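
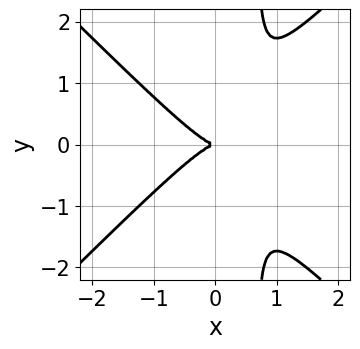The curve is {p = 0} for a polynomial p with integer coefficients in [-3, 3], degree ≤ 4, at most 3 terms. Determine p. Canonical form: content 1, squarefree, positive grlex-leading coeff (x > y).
First, deg p = 3. No degree-2 curve has this shape.
Next, symmetries: mirror symmetry y ↦ −y ⇒ only even powers of y.
Next, reading off the gridlines: it crosses the x-axis at the gridline x = 0; it meets the y-axis at y = 0 (among the integer gridlines).
Finally, solving for integer coefficients yields p as stated.

3*x^3 - 3*x*y^2 + 2*y^2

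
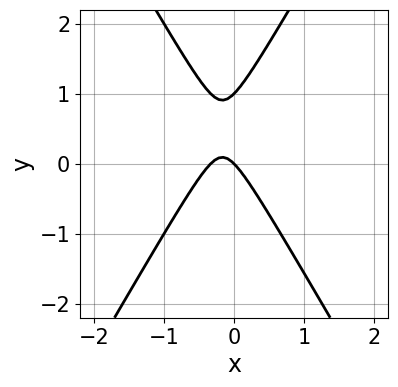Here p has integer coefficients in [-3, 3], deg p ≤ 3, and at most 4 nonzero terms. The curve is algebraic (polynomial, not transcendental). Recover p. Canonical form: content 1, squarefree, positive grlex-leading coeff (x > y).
deg p = 2. No degree-1 curve has this shape.
From the axis intercepts and sections: among the integer gridlines, it crosses the y-axis at y ∈ {0, 1}; one x-axis crossing is at x = 0.
Assembling these constraints gives the stated polynomial.

3*x^2 - y^2 + x + y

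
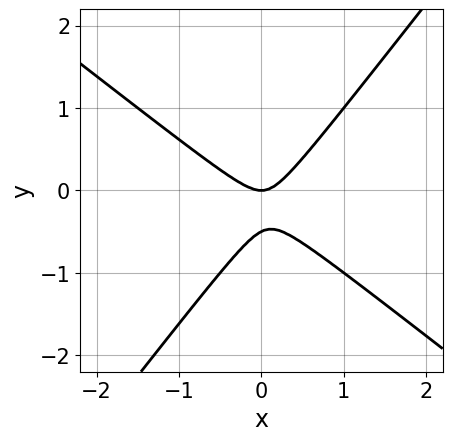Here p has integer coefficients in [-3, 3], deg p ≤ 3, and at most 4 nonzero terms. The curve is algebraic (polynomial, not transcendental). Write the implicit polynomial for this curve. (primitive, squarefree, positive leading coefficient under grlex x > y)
Degree: no degree-1 curve has this shape, so deg p = 2.
From the visible intercepts: one y-axis crossing is at y = 0; it crosses the x-axis at the gridline x = 0.
Fitting integer coefficients to these (and the overall shape) gives p.

2*x^2 + x*y - 2*y^2 - y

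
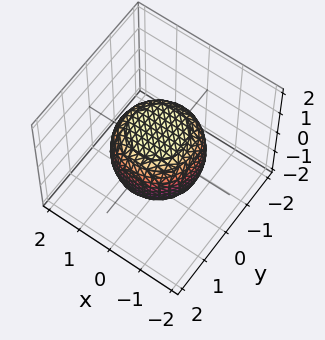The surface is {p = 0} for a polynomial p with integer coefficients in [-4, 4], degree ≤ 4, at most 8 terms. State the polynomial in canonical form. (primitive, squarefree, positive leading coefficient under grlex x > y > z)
2*x^4 + 4*x^2*y^2 + 2*y^4 - x^2 - y^2 + 3*z^2 - 3

1. deg p = 4. The shape is more complex than any degree-3 surface.
2. Symmetry: the z-axis is an axis of rotation, so x and y enter only as x² + y².
3. Observable constraints: the z-axis gridline crossings are at z ∈ {-1, 1}; a circular section at z = 1 has radius between 0 and 1.
4. Putting this together gives p.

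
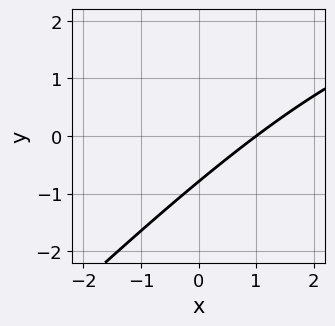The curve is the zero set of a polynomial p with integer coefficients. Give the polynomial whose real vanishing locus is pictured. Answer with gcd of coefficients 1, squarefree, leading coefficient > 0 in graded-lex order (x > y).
x*y - y^2 - 3*x + 3*y + 3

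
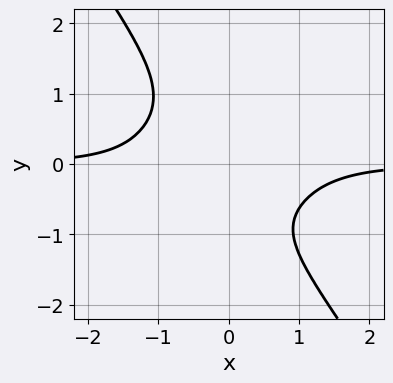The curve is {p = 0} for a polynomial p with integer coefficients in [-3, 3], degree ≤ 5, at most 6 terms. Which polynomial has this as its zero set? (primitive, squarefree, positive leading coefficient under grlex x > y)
3*x^3*y - 2*x^2*y^2 + 2*y^4 + y + 3

The degree is 4 — no degree-3 curve has this shape.
Observable constraints: no y-intercept at any integer in the box; no x-intercept at any integer in the box.
These observations pin down the coefficients.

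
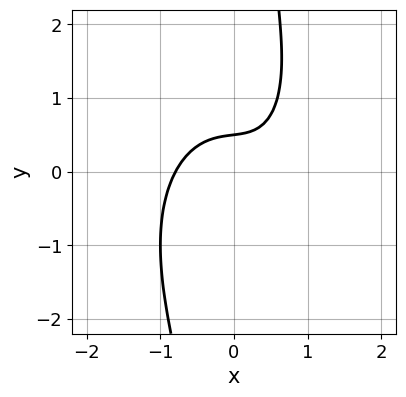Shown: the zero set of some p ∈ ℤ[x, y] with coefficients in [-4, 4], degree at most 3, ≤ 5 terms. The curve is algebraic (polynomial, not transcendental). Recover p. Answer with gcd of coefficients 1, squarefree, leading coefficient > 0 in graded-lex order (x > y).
2*x^3 + x*y^2 - 2*y + 1

1. Degree: no degree-2 curve has this shape, so deg p = 3.
2. The integer polynomial consistent with all of this is the stated p.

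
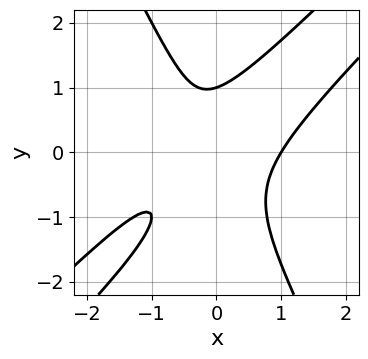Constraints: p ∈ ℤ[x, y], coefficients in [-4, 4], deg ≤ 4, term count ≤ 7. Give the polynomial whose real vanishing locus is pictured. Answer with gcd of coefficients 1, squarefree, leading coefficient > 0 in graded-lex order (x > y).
2*x^3 - 3*x^2*y + y^3 - x - 1

(a) deg p = 3.
(b) Reading off the gridlines: it crosses the x-axis at the gridline x = 1; one y-axis crossing is at y = 1.
(c) Together with the visible shape, these determine p as stated.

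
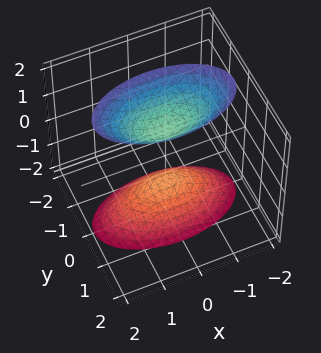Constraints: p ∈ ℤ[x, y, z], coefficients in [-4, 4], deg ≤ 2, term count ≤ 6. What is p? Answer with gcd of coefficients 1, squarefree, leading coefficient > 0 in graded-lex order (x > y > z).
(a) I count 2 distinct pieces. Treating them together as one polynomial.
(b) The degree is 2 — two sheets facing apart; a quadric.
(c) Symmetries: it's symmetric under y → −y, forcing even powers of y; it's symmetric under x → −x, forcing even powers of x; it's symmetric under z → −z, forcing even powers of z.
(d) From the axis intercepts and sections: the surface avoids every integer y-axis point in the box; the surface avoids every integer x-axis point in the box.
(e) Fitting integer coefficients to these (and the overall shape) gives p. Check: (0, 0, -1) on the z-axis lies on the surface, and p(0, 0, -1) = 0. ✓

x^2 + 3*y^2 - z^2 + 1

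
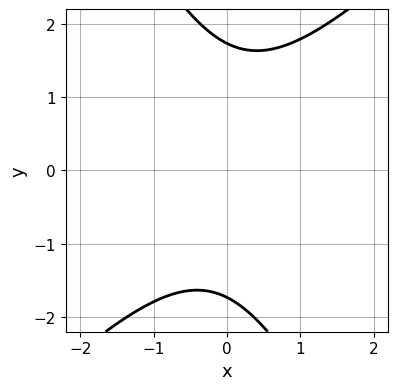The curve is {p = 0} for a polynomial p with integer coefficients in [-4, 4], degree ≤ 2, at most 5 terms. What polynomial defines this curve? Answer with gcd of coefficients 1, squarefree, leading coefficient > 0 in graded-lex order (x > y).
The degree is 2 — a generic line meets the curve in up to 2 points.
Checking where it meets the axes: it misses every integer gridline on the x-axis.
Putting this together gives p.

2*x^2 - x*y - y^2 + 3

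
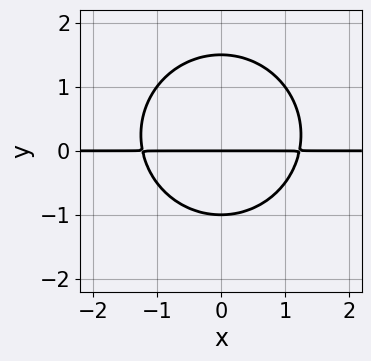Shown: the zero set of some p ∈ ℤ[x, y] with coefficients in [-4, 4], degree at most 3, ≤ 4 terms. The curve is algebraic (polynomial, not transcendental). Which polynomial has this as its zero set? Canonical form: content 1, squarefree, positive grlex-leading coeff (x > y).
2*x^2*y + 2*y^3 - y^2 - 3*y

deg p = 3. No degree-2 curve has this shape.
Symmetries: mirror symmetry x ↦ −x ⇒ only even powers of x.
From the visible intercepts: among the integer gridlines, it crosses the y-axis at y ∈ {-1, 0}; every point of the x-axis in the box is on the curve.
Together with the visible shape, these determine p as stated.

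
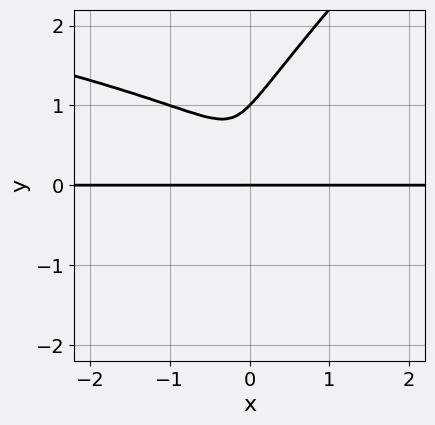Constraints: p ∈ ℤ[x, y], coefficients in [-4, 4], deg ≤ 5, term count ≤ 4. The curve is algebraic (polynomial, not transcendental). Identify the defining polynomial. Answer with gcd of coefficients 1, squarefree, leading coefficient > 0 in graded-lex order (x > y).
x*y^3 - y^4 + x^2*y + y^3

The degree is 4 — no degree-3 curve has this shape.
From the axis intercepts and sections: the y-axis gridline crossings are at y ∈ {0, 1}; every point of the x-axis in the box is on the curve.
Putting this together gives p.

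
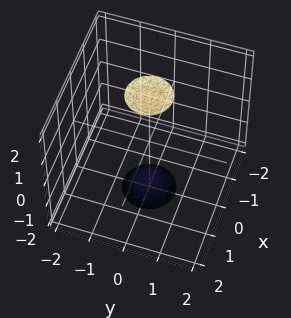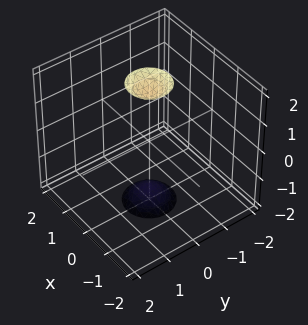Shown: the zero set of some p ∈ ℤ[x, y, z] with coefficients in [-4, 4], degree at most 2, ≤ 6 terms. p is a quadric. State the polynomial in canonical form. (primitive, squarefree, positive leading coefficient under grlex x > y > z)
3*x^2 + 3*y^2 - z^2 + 3

1. I count 2 distinct pieces. Treating them together as one polynomial.
2. The degree is 2 — two separate bowl-shaped sheets opening away from each other; a quadric.
3. Symmetry: every cross-section ⟂ z is a circle, so x, y appear only via x² + y²; the z ↦ −z reflection is a symmetry, so z appears only in even powers.
4. Checking where it meets the axes: no x-intercept at any integer in the box; a circular section at z = 2 has radius between 0 and 1; the surface avoids every integer y-axis point in the box.
5. These observations pin down the coefficients.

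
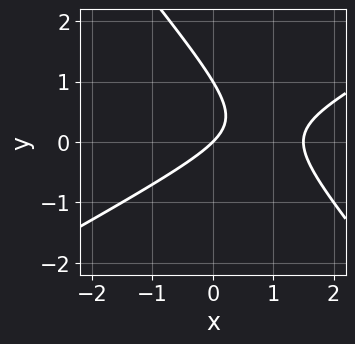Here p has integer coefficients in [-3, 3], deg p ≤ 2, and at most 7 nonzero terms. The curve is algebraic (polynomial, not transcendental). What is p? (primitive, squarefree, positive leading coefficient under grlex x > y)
2*x^2 - 2*x*y - 3*y^2 - 3*x + 3*y

deg p = 2. No degree-1 curve has this shape.
Against the integer gridlines: one x-axis crossing is at x = 0; among the integer gridlines, it crosses the y-axis at y ∈ {0, 1}.
Matching integer coefficients to the picture gives p.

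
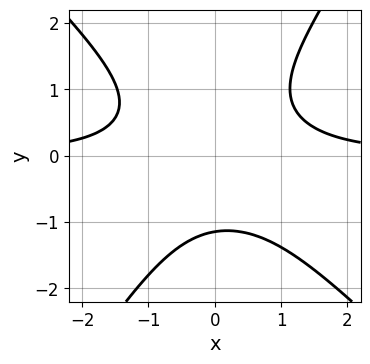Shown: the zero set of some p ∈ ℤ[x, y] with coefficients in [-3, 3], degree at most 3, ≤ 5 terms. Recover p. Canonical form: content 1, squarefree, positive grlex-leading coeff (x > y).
3*x^2*y + x*y^2 - 2*y^3 - 3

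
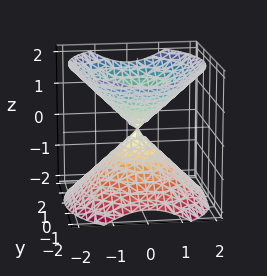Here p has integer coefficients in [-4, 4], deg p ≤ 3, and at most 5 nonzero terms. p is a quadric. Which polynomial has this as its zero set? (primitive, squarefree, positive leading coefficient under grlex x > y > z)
3*x^2 + 2*y^2 - 3*z^2

(a) There are 2 components.
(b) Degree: a double cone through the origin; a quadric, so deg p = 2.
(c) Symmetries: mirror symmetry y ↦ −y ⇒ only even powers of y; mirror symmetry x ↦ −x ⇒ only even powers of x; mirror symmetry z ↦ −z ⇒ only even powers of z.
(d) Against the integer gridlines: it meets the x-axis at x = 0 (among the integer gridlines); one z-axis crossing is at z = 0; one y-axis crossing is at y = 0.
(e) The integer polynomial consistent with all of this is the stated p.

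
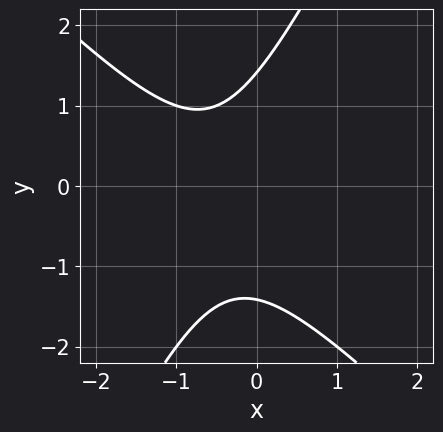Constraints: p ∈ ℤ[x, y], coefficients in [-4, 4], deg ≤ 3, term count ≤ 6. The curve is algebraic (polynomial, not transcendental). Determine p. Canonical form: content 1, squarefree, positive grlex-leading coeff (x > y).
2*x^2 + x*y - y^2 + 2*x + 2

1. The degree is 2 — a generic line meets the curve in up to 2 points.
2. Observable constraints: no x-intercept at any integer in the box.
3. The integer polynomial consistent with all of this is the stated p.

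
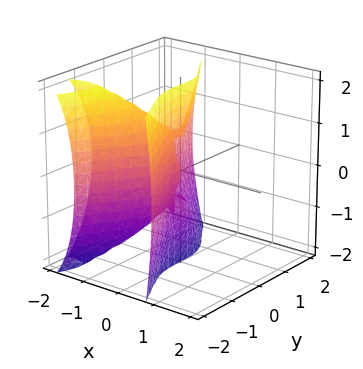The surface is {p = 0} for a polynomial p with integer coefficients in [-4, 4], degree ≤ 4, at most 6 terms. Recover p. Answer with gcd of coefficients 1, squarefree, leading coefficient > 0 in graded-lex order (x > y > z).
2*x^3 - 3*x^2*y + x*z^2 + y^3 + 3*x^2

First, deg p = 3. The shape is more complex than any degree-2 surface.
Next, from the axis intercepts and sections: the visible z-axis segment lies entirely on the surface; it meets the y-axis at y = 0 (among the integer gridlines); one x-axis crossing is at x = 0.
Finally, assembling these constraints gives the stated polynomial.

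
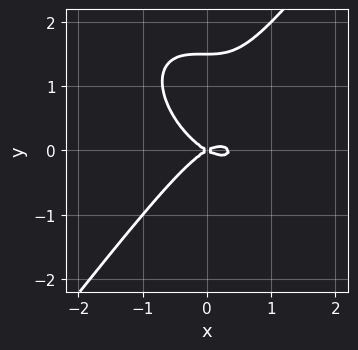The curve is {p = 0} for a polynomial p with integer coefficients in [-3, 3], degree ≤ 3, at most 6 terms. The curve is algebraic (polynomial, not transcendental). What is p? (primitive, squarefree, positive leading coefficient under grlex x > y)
3*x^3 + x^2*y - 2*y^3 - x^2 + 3*y^2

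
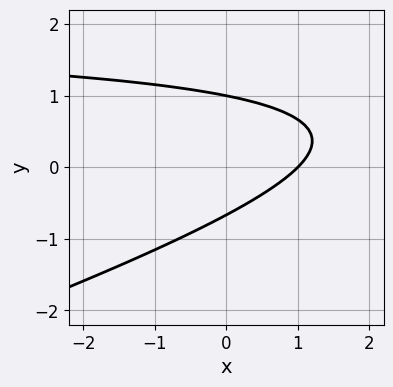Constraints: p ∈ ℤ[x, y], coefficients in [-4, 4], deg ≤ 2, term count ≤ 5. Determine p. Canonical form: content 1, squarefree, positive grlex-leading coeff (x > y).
x*y - 3*y^2 - 2*x + y + 2

(a) deg p = 2.
(b) From the visible intercepts: one x-axis crossing is at x = 1; it meets the y-axis at y = 1 (among the integer gridlines).
(c) Fitting integer coefficients to these (and the overall shape) gives p.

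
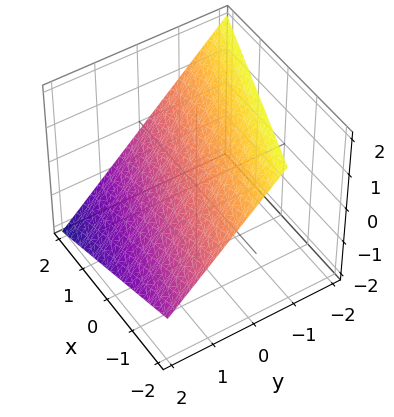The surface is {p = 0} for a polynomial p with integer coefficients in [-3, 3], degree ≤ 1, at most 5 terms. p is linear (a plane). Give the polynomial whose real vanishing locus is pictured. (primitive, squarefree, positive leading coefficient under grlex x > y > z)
deg p = 1. The surface is flat (a plane).
From the visible intercepts: it meets the x-axis at x = 2 (among the integer gridlines).
Together with the visible shape, these determine p as stated.

x + 3*y + 3*z - 2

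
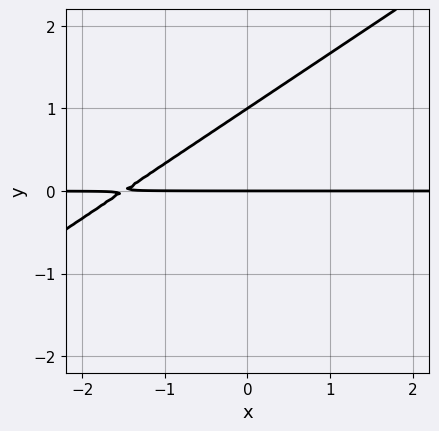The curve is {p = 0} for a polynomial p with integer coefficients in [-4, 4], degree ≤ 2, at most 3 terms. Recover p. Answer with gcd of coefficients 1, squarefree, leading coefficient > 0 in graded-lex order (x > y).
First, the degree is 2 — a generic line meets the curve in up to 2 points.
Then, checking where it meets the axes: among the integer gridlines, it crosses the y-axis at y ∈ {0, 1}; every point of the x-axis in the box is on the curve.
Finally, the integer polynomial consistent with all of this is the stated p.

2*x*y - 3*y^2 + 3*y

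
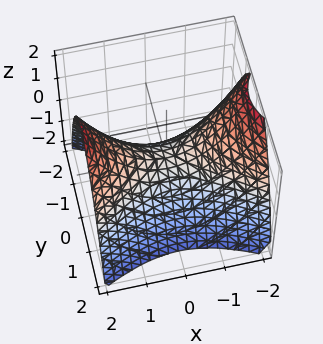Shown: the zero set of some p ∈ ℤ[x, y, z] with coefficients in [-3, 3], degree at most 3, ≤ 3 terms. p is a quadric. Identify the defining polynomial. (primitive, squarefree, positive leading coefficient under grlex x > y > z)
First, deg p = 2. A hyperbolic paraboloid; a quadric.
Next, symmetries: mirror symmetry y ↦ −y ⇒ only even powers of y; mirror symmetry x ↦ −x ⇒ only even powers of x.
Next, from the axis intercepts and sections: it crosses the x-axis at the gridline x = 0; it meets the z-axis at z = 0 (among the integer gridlines); it crosses the y-axis at the gridline y = 0.
Finally, the integer polynomial consistent with all of this is the stated p.

x^2 - 2*y^2 - 2*z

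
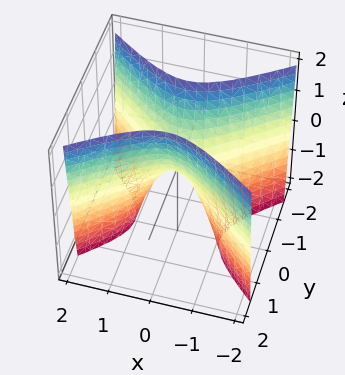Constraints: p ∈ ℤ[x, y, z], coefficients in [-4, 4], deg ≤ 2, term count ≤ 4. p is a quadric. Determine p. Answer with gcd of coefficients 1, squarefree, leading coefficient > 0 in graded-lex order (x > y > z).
2*x^2 - 3*y^2 + z

(a) Degree: a hyperbolic paraboloid; a quadric, so deg p = 2.
(b) Symmetries: mirror symmetry x ↦ −x ⇒ only even powers of x; mirror symmetry y ↦ −y ⇒ only even powers of y.
(c) From the visible intercepts: it crosses the z-axis at the gridline z = 0; it crosses the y-axis at the gridline y = 0; it meets the x-axis at x = 0 (among the integer gridlines).
(d) Assembling these constraints gives the stated polynomial.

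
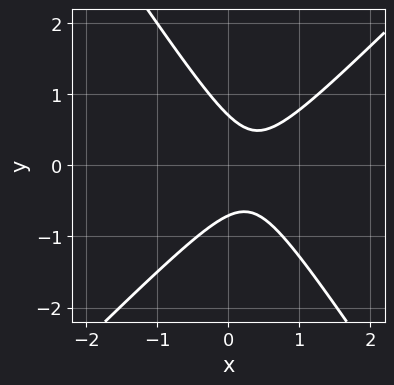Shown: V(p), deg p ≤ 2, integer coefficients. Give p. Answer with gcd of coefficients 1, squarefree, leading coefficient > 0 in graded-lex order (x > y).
(a) Degree: no degree-1 curve has this shape, so deg p = 2.
(b) Reading off the gridlines: no x-intercept at any integer in the box.
(c) Matching integer coefficients to the picture gives p.

3*x^2 - x*y - 2*y^2 - 2*x + 1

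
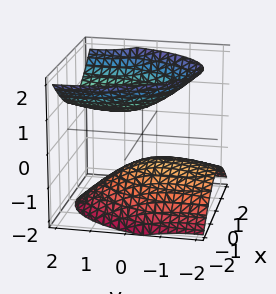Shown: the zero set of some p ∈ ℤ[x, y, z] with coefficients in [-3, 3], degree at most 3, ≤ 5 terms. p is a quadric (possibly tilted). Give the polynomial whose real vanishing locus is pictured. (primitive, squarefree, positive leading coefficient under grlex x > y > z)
There are 2 components. They look like related sheets of one shape, so recover p as a whole.
Degree: a generic line meets the surface in up to 2 points, so deg p = 2.
Observable constraints: the surface avoids every integer x-axis point in the box; the surface avoids every integer y-axis point in the box.
Putting this together gives p.

3*x^2 + y^2 - 2*y*z - 3*z^2 + 2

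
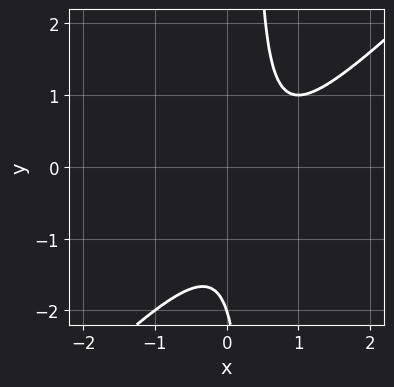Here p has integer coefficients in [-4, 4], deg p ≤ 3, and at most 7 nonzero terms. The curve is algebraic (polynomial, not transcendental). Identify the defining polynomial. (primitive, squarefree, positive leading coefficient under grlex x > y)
1. Degree: a generic line meets the curve in up to 2 points, so deg p = 2.
2. From the visible intercepts: no x-intercept at any integer in the box; one y-axis crossing is at y = -2.
3. The integer polynomial consistent with all of this is the stated p.

3*x^2 - 3*x*y - 3*x + y + 2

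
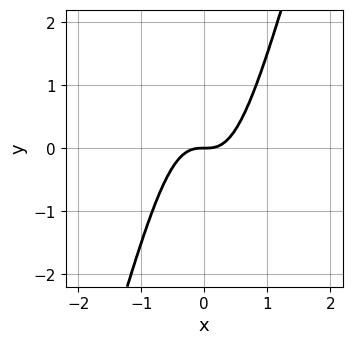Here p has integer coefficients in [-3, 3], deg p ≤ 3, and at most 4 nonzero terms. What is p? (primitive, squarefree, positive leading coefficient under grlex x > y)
3*x^3 - x^2*y - y

Degree: no degree-2 curve has this shape, so deg p = 3.
Reading off the gridlines: it crosses the y-axis at the gridline y = 0; one x-axis crossing is at x = 0.
Solving for integer coefficients yields p as stated.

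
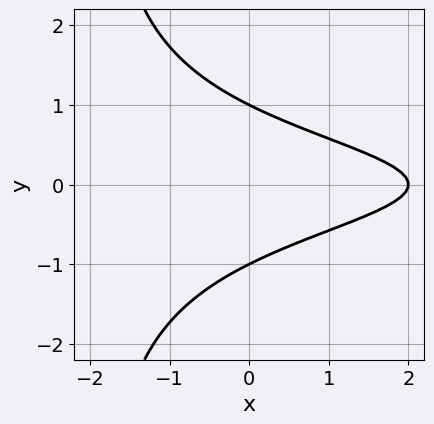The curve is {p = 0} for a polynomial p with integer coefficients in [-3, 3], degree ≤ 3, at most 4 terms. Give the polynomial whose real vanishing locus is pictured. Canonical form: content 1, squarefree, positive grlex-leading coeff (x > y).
First, the degree is 3 — the shape is more complex than any degree-2 curve.
Next, symmetries: the y ↦ −y reflection is a symmetry, so y appears only in even powers.
Next, observable constraints: it crosses the x-axis at the gridline x = 2; the y-axis gridline crossings are at y ∈ {-1, 1}.
Finally, assembling these constraints gives the stated polynomial.

x*y^2 + 2*y^2 + x - 2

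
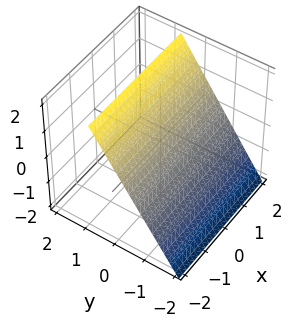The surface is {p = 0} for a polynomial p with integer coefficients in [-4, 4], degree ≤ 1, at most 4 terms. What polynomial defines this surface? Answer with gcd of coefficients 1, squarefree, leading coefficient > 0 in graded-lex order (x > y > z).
First, deg p = 1. The surface is flat (a plane).
Next, reading off the gridlines: the surface avoids every integer x-axis point in the box; it crosses the z-axis at the gridline z = 1.
Finally, these observations pin down the coefficients.

3*y - 2*z + 2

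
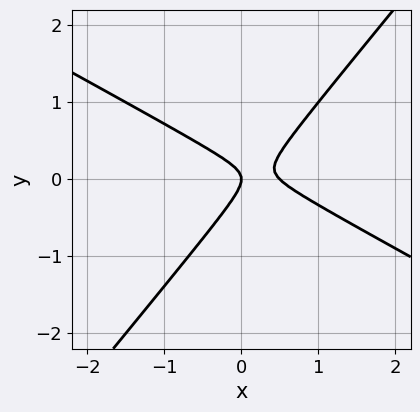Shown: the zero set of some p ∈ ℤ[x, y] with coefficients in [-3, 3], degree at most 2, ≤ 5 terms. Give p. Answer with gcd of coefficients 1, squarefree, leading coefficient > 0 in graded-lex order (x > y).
2*x^2 + 2*x*y - 3*y^2 - x

deg p = 2.
From the axis intercepts and sections: it crosses the x-axis at the gridline x = 0; one y-axis crossing is at y = 0.
Matching integer coefficients to the picture gives p.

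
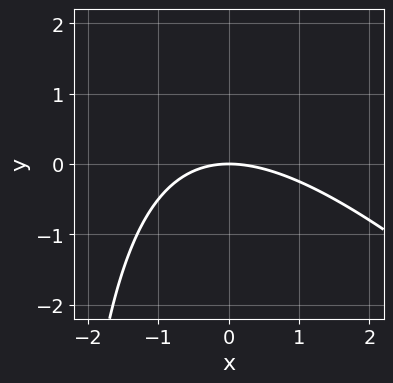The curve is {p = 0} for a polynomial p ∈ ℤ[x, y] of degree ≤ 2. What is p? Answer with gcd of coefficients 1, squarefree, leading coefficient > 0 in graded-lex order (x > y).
x^2 + x*y + 3*y

Degree: no degree-1 curve has this shape, so deg p = 2.
Against the integer gridlines: it meets the y-axis at y = 0 (among the integer gridlines); one x-axis crossing is at x = 0.
The integer polynomial consistent with all of this is the stated p.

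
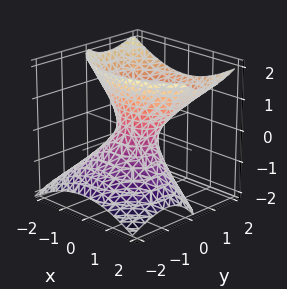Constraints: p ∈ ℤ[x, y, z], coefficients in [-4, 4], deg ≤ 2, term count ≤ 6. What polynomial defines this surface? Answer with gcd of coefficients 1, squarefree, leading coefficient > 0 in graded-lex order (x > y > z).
2*x^2 + 3*y^2 - 3*y*z - 2*z^2 - 1

1. The degree is 2 — a generic line meets the surface in up to 2 points.
2. Reading off the gridlines: no z-intercept at any integer in the box.
3. Fitting integer coefficients to these (and the overall shape) gives p.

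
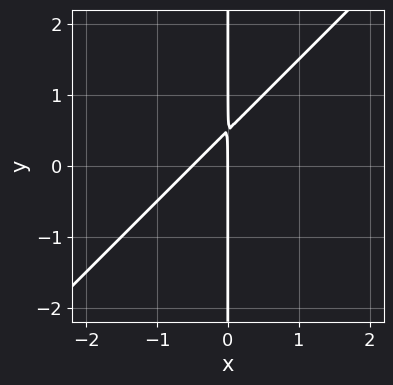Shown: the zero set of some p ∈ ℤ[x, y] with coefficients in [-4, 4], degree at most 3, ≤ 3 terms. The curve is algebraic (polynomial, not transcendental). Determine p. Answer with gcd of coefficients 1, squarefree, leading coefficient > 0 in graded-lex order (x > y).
2*x^2 - 2*x*y + x

1. The degree is 2 — no degree-1 curve has this shape.
2. Checking where it meets the axes: the visible y-axis segment lies entirely on the curve; it meets the x-axis at x = 0 (among the integer gridlines).
3. Solving for integer coefficients yields p as stated.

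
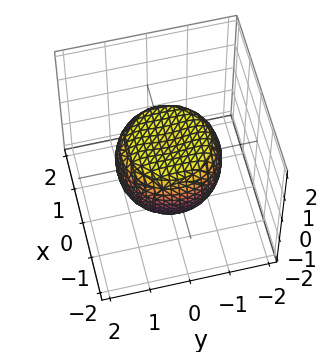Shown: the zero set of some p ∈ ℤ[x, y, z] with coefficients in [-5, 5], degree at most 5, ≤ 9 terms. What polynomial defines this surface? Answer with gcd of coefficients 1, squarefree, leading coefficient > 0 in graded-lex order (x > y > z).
2*x^4 + 4*x^2*y^2 + 2*y^4 - 2*x^2 - 2*y^2 + 3*z^2 - 2

1. The degree is 4 — no degree-3 surface has this shape.
2. By symmetry, every cross-section ⟂ z is a circle, so x, y appear only via x² + y².
3. Observable constraints: a circular section at z = 0 has radius between 1 and 2.
4. Together with the visible shape, these determine p as stated.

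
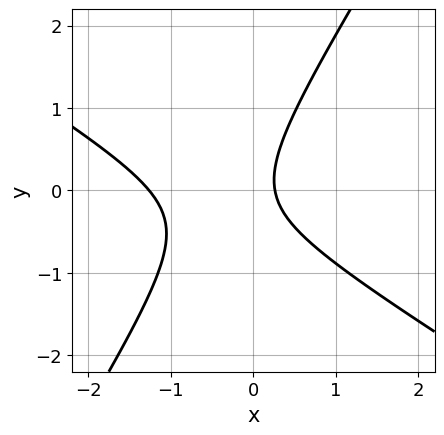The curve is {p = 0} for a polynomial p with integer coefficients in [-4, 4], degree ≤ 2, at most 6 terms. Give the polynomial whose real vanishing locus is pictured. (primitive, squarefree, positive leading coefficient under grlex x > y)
3*x^2 + 3*x*y - 3*y^2 + 3*x - 1

First, the degree is 2 — a generic line meets the curve in up to 2 points.
Then, from the axis intercepts and sections: the curve avoids every integer y-axis point in the box.
Finally, fitting integer coefficients to these (and the overall shape) gives p.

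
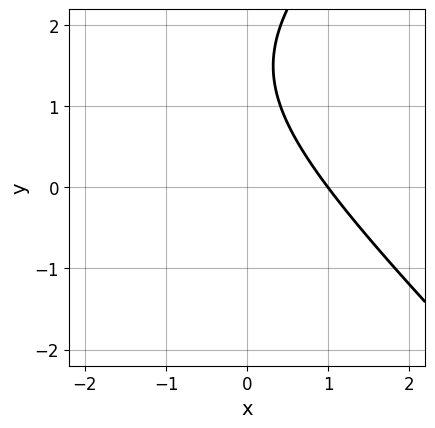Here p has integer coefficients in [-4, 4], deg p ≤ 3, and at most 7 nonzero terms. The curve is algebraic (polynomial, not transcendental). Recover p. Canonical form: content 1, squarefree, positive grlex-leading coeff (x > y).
x^2 - y^2 + 2*x + 3*y - 3

(a) deg p = 2.
(b) From the visible intercepts: it meets the x-axis at x = 1 (among the integer gridlines); it misses every integer gridline on the y-axis.
(c) The integer polynomial consistent with all of this is the stated p.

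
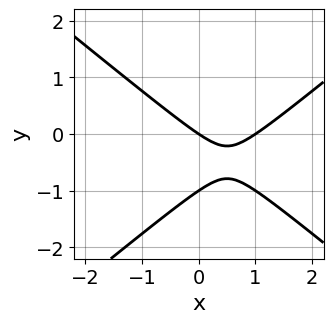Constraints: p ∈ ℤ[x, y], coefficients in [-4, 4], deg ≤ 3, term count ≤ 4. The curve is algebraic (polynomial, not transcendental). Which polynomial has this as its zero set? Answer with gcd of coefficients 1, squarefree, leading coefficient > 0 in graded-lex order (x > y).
1. The degree is 2 — a generic line meets the curve in up to 2 points.
2. Observable constraints: among the integer gridlines, it crosses the y-axis at y ∈ {-1, 0}; among the integer gridlines, it crosses the x-axis at x ∈ {0, 1}.
3. Matching integer coefficients to the picture gives p.

2*x^2 - 3*y^2 - 2*x - 3*y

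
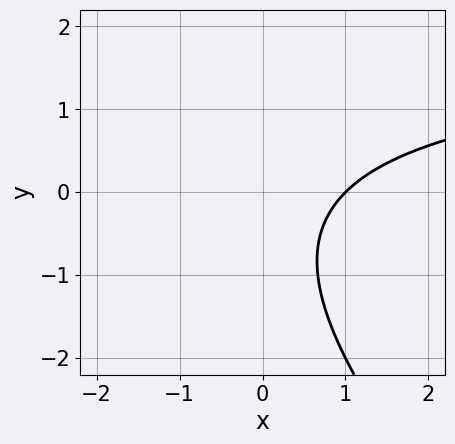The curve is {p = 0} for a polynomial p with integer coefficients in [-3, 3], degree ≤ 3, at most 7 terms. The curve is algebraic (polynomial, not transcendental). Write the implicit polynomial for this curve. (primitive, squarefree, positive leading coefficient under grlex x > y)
x*y + y^2 - 2*x + y + 2

deg p = 2. A generic line meets the curve in up to 2 points.
From the axis intercepts and sections: it misses every integer gridline on the y-axis; it crosses the x-axis at the gridline x = 1.
Putting this together gives p.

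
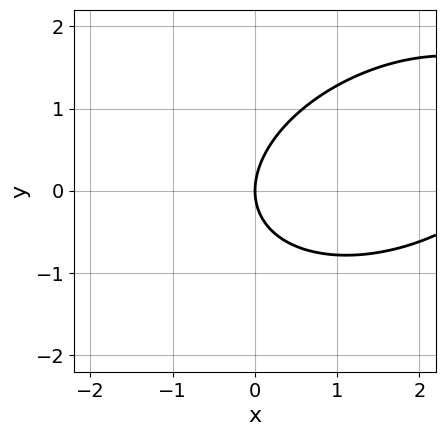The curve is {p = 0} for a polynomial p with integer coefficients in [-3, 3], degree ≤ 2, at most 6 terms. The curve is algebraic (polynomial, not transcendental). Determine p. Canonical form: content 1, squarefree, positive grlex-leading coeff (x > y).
x^2 - x*y + 2*y^2 - 3*x

First, degree: the shape is more complex than any degree-1 curve, so deg p = 2.
Next, reading off the gridlines: it crosses the y-axis at the gridline y = 0; it meets the x-axis at x = 0 (among the integer gridlines).
Finally, matching integer coefficients to the picture gives p.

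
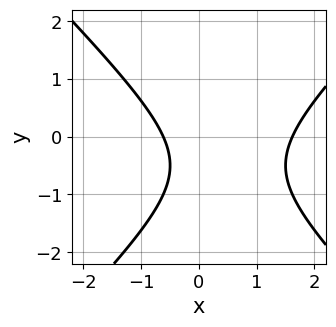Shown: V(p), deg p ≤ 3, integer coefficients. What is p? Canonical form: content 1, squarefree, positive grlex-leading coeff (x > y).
(a) The degree is 2 — the shape is more complex than any degree-1 curve.
(b) From the axis intercepts and sections: no y-intercept at any integer in the box.
(c) Solving for integer coefficients yields p as stated.

x^2 - y^2 - x - y - 1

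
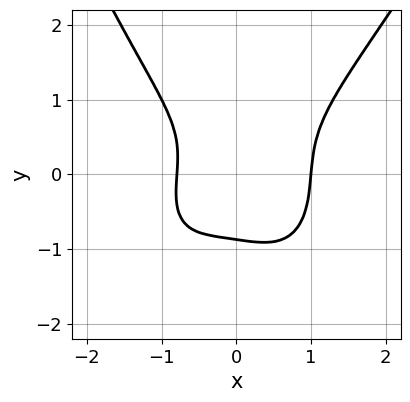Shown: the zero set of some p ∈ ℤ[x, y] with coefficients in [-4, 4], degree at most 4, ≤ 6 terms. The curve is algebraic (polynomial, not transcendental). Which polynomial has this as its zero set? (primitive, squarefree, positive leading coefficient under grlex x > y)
deg p = 4.
From the axis intercepts and sections: it crosses the x-axis at the gridline x = 1.
Putting this together gives p.

3*x^4 - x^3*y - 3*y^3 - x - 2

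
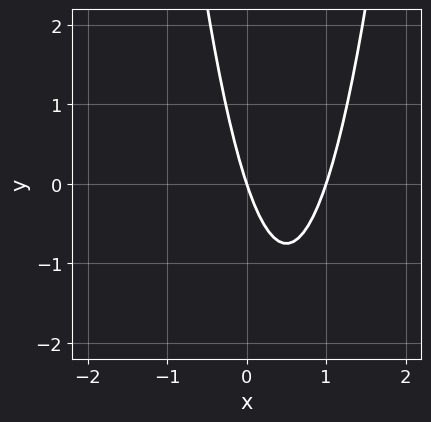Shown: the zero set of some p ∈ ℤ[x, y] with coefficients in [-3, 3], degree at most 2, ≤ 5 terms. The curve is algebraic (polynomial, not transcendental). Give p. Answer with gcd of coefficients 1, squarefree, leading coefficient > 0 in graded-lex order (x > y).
3*x^2 - 3*x - y

(a) deg p = 2. A generic line meets the curve in up to 2 points.
(b) From the axis intercepts and sections: among the integer gridlines, it crosses the x-axis at x ∈ {0, 1}; it crosses the y-axis at the gridline y = 0.
(c) Solving for integer coefficients yields p as stated.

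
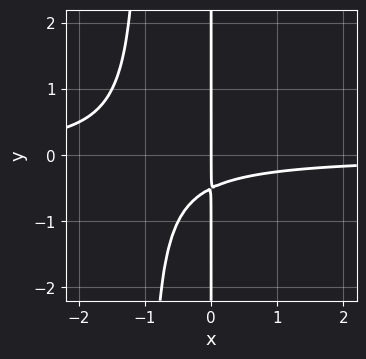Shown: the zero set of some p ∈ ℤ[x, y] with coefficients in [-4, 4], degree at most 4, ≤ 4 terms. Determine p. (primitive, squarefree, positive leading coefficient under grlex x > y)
1. The degree is 3 — a generic line meets the curve in up to 3 points.
2. Reading off the gridlines: the visible y-axis segment lies entirely on the curve; one x-axis crossing is at x = 0.
3. Fitting integer coefficients to these (and the overall shape) gives p.

2*x^2*y + 2*x*y + x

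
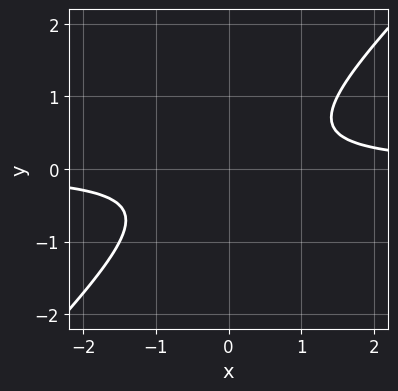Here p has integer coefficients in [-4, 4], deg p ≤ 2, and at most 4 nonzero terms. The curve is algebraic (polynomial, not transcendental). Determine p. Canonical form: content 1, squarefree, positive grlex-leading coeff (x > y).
2*x*y - 2*y^2 - 1

First, deg p = 2. The shape is more complex than any degree-1 curve.
Next, observable constraints: it misses every integer gridline on the y-axis; the curve avoids every integer x-axis point in the box.
Finally, together with the visible shape, these determine p as stated.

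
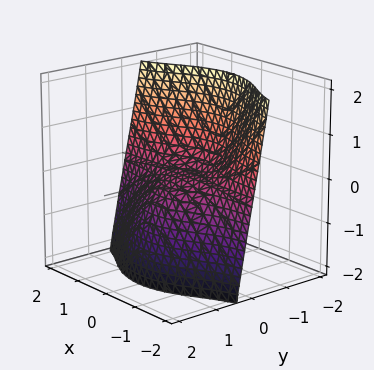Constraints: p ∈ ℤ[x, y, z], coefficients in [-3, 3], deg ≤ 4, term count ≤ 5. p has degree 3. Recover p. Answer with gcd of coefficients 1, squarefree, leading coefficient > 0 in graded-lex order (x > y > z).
x^2*y + y^3 + z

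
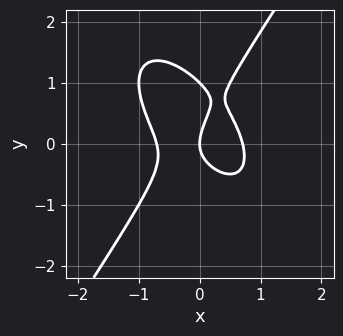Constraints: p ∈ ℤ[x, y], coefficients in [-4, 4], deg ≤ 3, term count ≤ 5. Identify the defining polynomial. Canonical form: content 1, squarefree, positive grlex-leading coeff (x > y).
(a) Degree: no degree-2 curve has this shape, so deg p = 3.
(b) Against the integer gridlines: one x-axis crossing is at x = 0; the y-axis gridline crossings are at y ∈ {0, 1}.
(c) Together with the visible shape, these determine p as stated.

2*x^3 + x^2*y - y^3 + y^2 - x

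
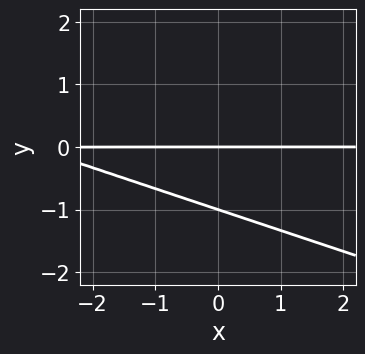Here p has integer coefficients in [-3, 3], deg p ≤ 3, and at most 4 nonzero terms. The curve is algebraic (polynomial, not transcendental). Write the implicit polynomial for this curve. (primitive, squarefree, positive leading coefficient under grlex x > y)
x*y + 3*y^2 + 3*y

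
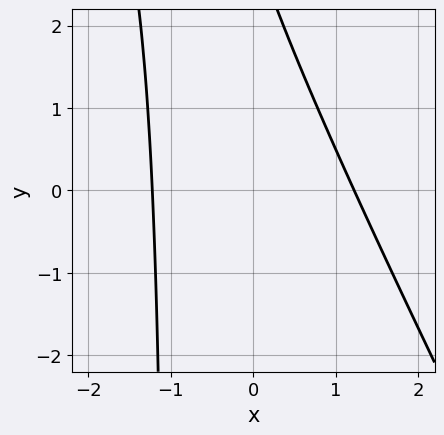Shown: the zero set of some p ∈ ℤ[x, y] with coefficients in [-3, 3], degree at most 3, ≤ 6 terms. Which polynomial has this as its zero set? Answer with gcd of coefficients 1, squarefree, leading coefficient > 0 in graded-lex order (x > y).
First, deg p = 2. A generic line meets the curve in up to 2 points.
Then, checking where it meets the axes: no y-intercept at any integer in the box.
Finally, these observations pin down the coefficients.

2*x^2 + x*y + y - 3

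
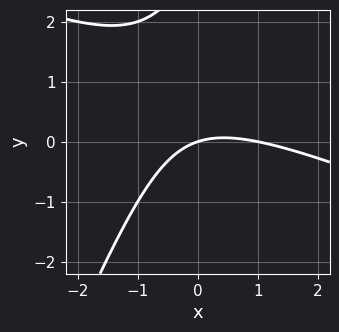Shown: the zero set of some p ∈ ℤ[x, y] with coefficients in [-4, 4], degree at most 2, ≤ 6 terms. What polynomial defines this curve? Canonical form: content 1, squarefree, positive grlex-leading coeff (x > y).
x^2 + 2*x*y - y^2 - x + 3*y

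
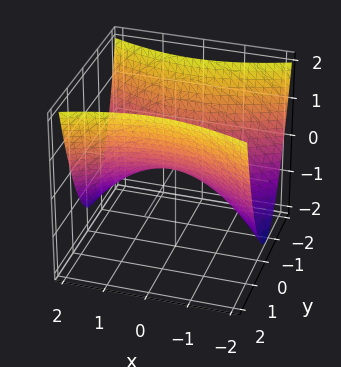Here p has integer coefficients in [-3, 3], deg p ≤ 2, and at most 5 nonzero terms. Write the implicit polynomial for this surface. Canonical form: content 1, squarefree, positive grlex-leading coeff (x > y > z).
(a) Degree: a hyperbolic paraboloid; a quadric, so deg p = 2.
(b) Symmetries: it's symmetric under y → −y, forcing even powers of y; it's symmetric under x → −x, forcing even powers of x.
(c) Observable constraints: one z-axis crossing is at z = 0; one x-axis crossing is at x = 0.
(d) These observations pin down the coefficients.

x^2 - 3*y^2 + 3*z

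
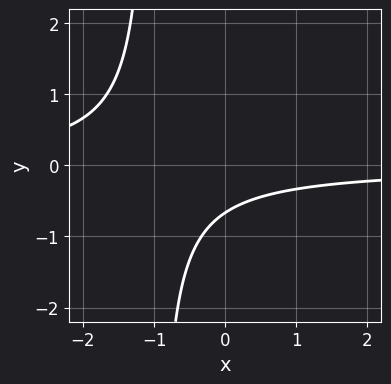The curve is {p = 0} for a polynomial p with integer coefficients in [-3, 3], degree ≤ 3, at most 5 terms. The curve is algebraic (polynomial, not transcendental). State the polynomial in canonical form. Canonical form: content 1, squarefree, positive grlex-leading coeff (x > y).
3*x*y + 3*y + 2

First, the degree is 2 — the shape is more complex than any degree-1 curve.
Next, from the visible intercepts: no x-intercept at any integer in the box.
Finally, these observations pin down the coefficients.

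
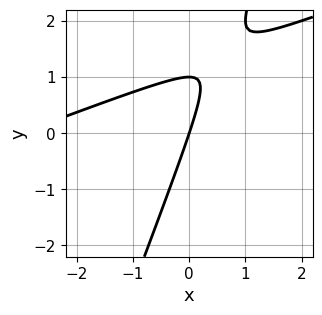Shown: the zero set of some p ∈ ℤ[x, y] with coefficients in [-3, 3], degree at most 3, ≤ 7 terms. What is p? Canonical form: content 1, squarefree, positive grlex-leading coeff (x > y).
x^2 - 3*x*y + y^2 + 3*x - y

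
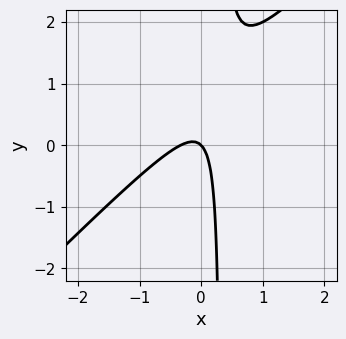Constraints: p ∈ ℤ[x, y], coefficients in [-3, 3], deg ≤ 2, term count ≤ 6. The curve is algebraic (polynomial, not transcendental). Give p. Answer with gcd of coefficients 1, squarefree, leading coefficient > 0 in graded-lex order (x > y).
3*x^2 - 3*x*y + x + y

Degree: a generic line meets the curve in up to 2 points, so deg p = 2.
Against the integer gridlines: it meets the x-axis at x = 0 (among the integer gridlines); one y-axis crossing is at y = 0.
Together with the visible shape, these determine p as stated.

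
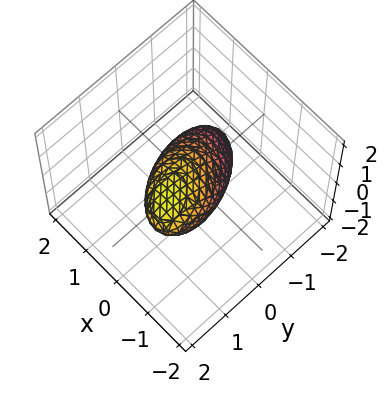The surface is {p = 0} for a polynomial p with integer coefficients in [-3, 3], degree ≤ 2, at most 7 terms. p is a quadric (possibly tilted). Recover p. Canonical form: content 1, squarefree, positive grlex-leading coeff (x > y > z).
3*x^2 + 2*x*y + 2*y^2 - 3*y*z + 3*z^2 - 2

deg p = 2.
Against the integer gridlines: the y-axis gridline crossings are at y ∈ {-1, 1}.
Assembling these constraints gives the stated polynomial.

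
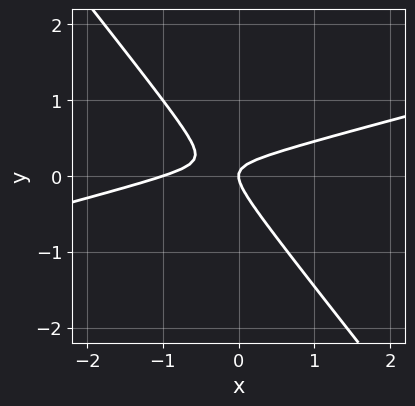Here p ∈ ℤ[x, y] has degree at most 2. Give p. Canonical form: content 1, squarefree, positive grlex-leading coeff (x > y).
x^2 - 3*x*y - 3*y^2 + x

First, degree: no degree-1 curve has this shape, so deg p = 2.
Next, reading off the gridlines: among the integer gridlines, it crosses the x-axis at x ∈ {-1, 0}; it meets the y-axis at y = 0 (among the integer gridlines).
Finally, matching integer coefficients to the picture gives p.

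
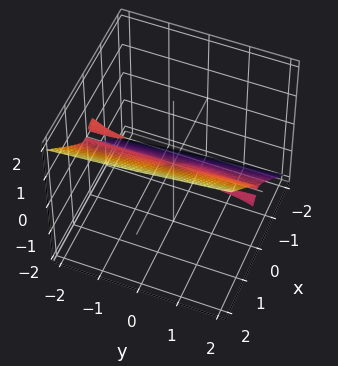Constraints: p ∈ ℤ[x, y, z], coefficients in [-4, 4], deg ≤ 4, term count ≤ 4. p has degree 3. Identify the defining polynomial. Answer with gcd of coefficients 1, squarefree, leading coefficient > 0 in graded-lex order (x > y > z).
(a) I count 3 distinct pieces.
(b) The degree is 3 — a generic line meets the surface in up to 3 points.
(c) Against the integer gridlines: one x-axis crossing is at x = 0; every point of the y-axis in the box is on the surface; it crosses the z-axis at the gridline z = 0.
(d) The integer polynomial consistent with all of this is the stated p.

3*x^3 + x*y*z - 3*z^3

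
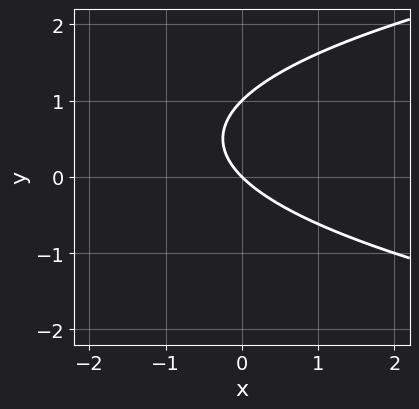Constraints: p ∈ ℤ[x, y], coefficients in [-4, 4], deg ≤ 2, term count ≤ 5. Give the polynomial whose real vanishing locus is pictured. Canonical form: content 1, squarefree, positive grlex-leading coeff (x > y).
y^2 - x - y

1. The degree is 2 — no degree-1 curve has this shape.
2. Reading off the gridlines: it meets the x-axis at x = 0 (among the integer gridlines); the y-axis gridline crossings are at y ∈ {0, 1}.
3. Fitting integer coefficients to these (and the overall shape) gives p.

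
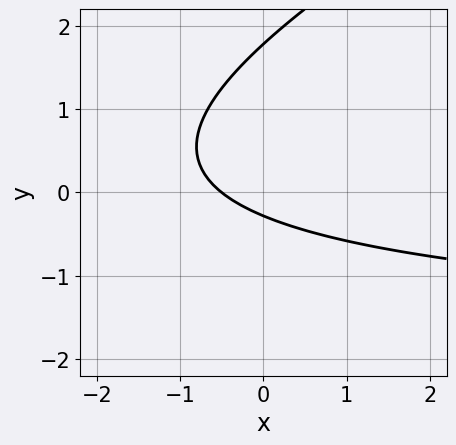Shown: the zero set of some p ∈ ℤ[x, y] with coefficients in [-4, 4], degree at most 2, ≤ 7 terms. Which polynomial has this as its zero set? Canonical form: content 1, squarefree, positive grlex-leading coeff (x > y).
(a) Degree: no degree-1 curve has this shape, so deg p = 2.
(b) Matching integer coefficients to the picture gives p.

x*y - 2*y^2 + 2*x + 3*y + 1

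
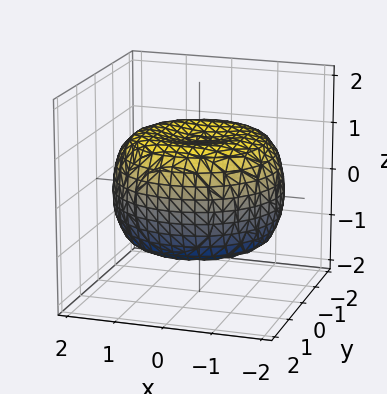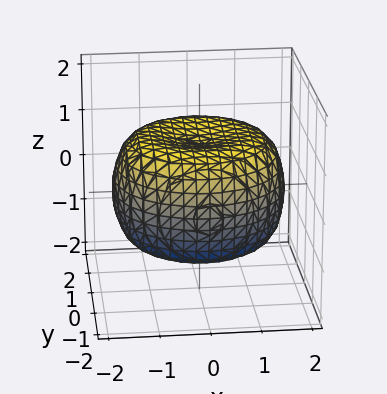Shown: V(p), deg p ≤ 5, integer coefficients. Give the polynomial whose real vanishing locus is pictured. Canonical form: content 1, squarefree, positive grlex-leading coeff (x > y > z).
x^4 + 2*x^2*y^2 + y^4 - 2*x^2 - 2*y^2 + 3*z^2 - 3

First, degree: a generic line meets the surface in up to 4 points, so deg p = 4.
Next, symmetries: rotational symmetry about the z-axis ⇒ p depends on x, y only through x² + y².
Then, from the axis intercepts and sections: among the integer gridlines, it crosses the z-axis at z ∈ {-1, 1}; a circular section at z = 1 has radius between 1 and 2.
Finally, these observations pin down the coefficients.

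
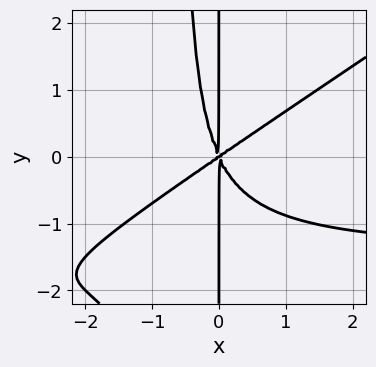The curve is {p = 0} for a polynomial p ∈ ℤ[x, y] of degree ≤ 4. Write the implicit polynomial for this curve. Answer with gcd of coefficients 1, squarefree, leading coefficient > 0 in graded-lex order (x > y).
The degree is 4 — no degree-3 curve has this shape.
From the visible intercepts: every point of the y-axis in the box is on the curve; it crosses the x-axis at the gridline x = 0.
Assembling these constraints gives the stated polynomial.

2*x^3*y - 3*x^2*y^2 + 3*x^3 - 3*x^2*y - 2*x*y^2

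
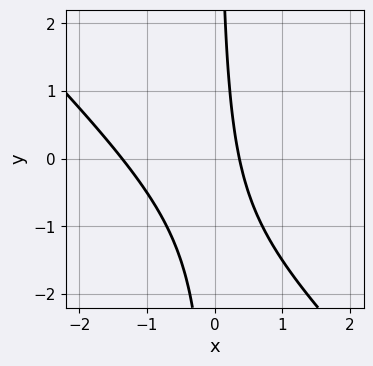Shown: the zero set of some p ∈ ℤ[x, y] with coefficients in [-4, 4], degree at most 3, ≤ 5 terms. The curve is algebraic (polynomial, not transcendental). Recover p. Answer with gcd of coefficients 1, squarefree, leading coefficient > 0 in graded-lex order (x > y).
Degree: the shape is more complex than any degree-1 curve, so deg p = 2.
Checking where it meets the axes: no y-intercept at any integer in the box.
Matching integer coefficients to the picture gives p.

2*x^2 + 2*x*y + 2*x - 1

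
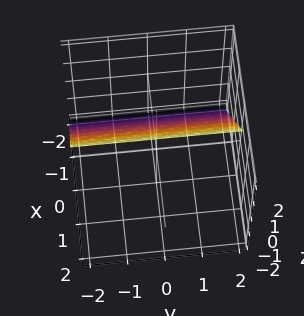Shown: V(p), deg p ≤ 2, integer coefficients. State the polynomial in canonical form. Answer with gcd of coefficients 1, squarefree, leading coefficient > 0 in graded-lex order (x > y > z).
First, deg p = 1. The surface is flat (a plane).
Then, observable constraints: it misses every integer gridline on the y-axis; it crosses the z-axis at the gridline z = 1.
Finally, putting this together gives p.

3*x - 2*z + 2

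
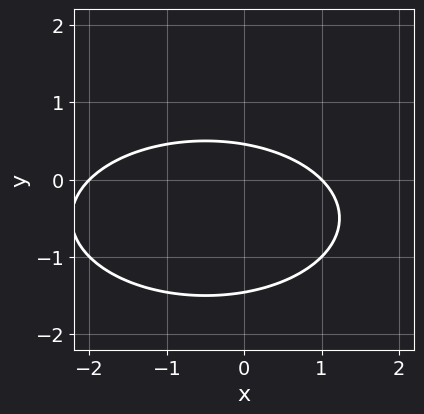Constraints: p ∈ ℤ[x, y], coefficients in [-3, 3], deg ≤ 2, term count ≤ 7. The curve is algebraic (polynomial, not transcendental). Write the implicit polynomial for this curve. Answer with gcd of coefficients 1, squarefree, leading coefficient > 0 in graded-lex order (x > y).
The degree is 2 — a generic line meets the curve in up to 2 points.
Observable constraints: among the integer gridlines, it crosses the x-axis at x ∈ {-2, 1}.
The integer polynomial consistent with all of this is the stated p.

x^2 + 3*y^2 + x + 3*y - 2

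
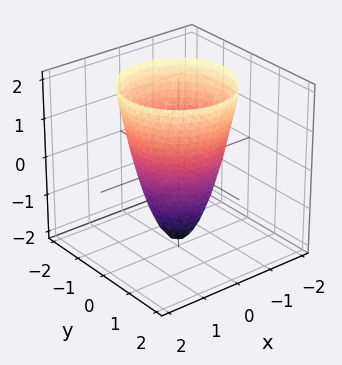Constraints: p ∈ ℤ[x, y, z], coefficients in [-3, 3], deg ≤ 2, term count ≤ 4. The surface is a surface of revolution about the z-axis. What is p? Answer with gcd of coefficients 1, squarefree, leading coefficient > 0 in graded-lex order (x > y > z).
2*x^2 + 2*y^2 - z - 2

The degree is 2 — no degree-1 surface has this shape.
Symmetries: rotational symmetry about the z-axis ⇒ p depends on x, y only through x² + y².
From the axis intercepts and sections: the x-axis gridline crossings are at x ∈ {-1, 1}; among the integer gridlines, it crosses the y-axis at y ∈ {-1, 1}.
The integer polynomial consistent with all of this is the stated p.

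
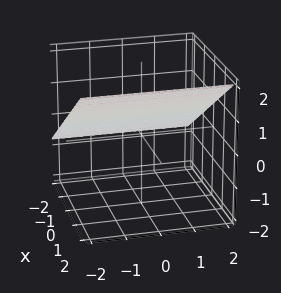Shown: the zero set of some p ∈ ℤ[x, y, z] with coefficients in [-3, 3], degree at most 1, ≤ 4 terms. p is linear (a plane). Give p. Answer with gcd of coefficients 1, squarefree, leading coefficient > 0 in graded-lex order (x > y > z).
2*x - 3*z + 2

deg p = 1.
Checking where it meets the axes: one x-axis crossing is at x = -1; the surface avoids every integer y-axis point in the box.
Together with the visible shape, these determine p as stated.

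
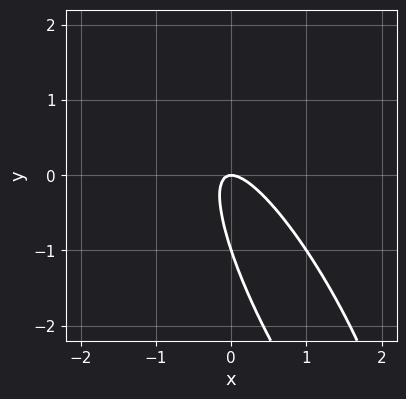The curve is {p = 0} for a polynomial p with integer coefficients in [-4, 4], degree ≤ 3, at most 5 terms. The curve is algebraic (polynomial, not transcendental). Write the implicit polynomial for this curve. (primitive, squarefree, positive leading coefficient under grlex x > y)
3*x^2 + 3*x*y + y^2 + y

First, deg p = 2.
Next, observable constraints: among the integer gridlines, it crosses the y-axis at y ∈ {-1, 0}; it crosses the x-axis at the gridline x = 0.
Finally, together with the visible shape, these determine p as stated.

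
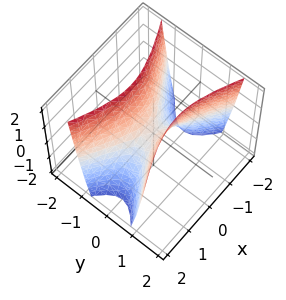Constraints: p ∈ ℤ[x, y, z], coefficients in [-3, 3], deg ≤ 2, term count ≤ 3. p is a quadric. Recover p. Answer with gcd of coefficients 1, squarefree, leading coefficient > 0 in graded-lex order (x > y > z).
x^2 - 3*y^2 + z

Degree: a hyperbolic paraboloid; a quadric, so deg p = 2.
Symmetries: the y ↦ −y reflection is a symmetry, so y appears only in even powers; mirror symmetry x ↦ −x ⇒ only even powers of x.
Against the integer gridlines: it meets the z-axis at z = 0 (among the integer gridlines); one x-axis crossing is at x = 0.
Fitting integer coefficients to these (and the overall shape) gives p.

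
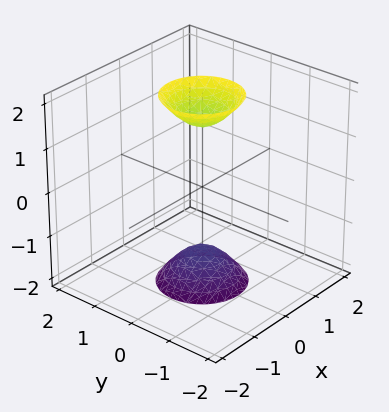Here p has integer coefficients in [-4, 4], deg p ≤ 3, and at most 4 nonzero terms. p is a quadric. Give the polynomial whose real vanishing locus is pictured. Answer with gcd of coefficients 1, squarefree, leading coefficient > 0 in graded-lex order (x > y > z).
First, I count 2 distinct pieces.
Then, the degree is 2 — two separate bowl-shaped sheets opening away from each other; a quadric.
Next, symmetries: mirror symmetry z ↦ −z ⇒ only even powers of z; every cross-section ⟂ z is a circle, so x, y appear only via x² + y².
Then, from the axis intercepts and sections: no x-intercept at any integer in the box; a circular section at z = 2 has radius between 0 and 1; the surface avoids every integer y-axis point in the box.
Finally, solving for integer coefficients yields p as stated.

3*x^2 + 3*y^2 - z^2 + 2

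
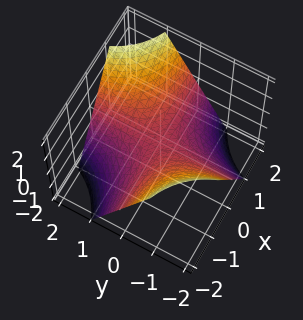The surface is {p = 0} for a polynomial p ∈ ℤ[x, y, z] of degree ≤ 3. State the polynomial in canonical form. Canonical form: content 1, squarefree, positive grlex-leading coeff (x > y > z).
x*y - z

First, the degree is 2 — a saddle surface; a quadric.
Then, checking where it meets the axes: one z-axis crossing is at z = 0; every point of the y-axis in the box is on the surface; every point of the x-axis in the box is on the surface.
Finally, these observations pin down the coefficients.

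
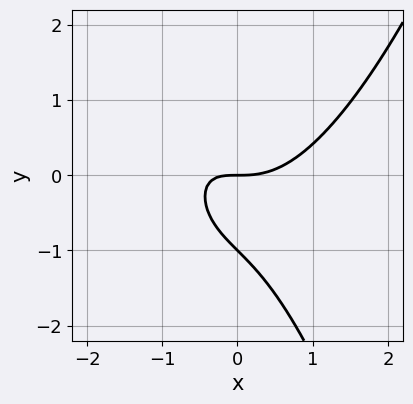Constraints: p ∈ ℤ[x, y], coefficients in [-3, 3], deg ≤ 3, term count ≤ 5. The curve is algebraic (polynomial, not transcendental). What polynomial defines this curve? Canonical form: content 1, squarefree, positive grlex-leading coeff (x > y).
x^3 - x*y - y^2 - y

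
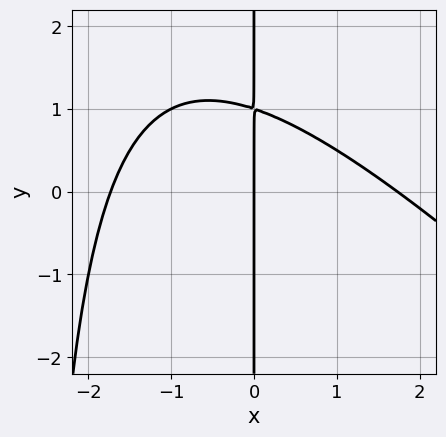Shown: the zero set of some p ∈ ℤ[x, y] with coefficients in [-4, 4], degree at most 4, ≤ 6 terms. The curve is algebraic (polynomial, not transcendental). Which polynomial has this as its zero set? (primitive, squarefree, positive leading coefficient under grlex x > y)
x^3 + x^2*y + 3*x*y - 3*x

1. deg p = 3. No degree-2 curve has this shape.
2. Reading off the gridlines: every point of the y-axis in the box is on the curve; it meets the x-axis at x = 0 (among the integer gridlines).
3. The integer polynomial consistent with all of this is the stated p.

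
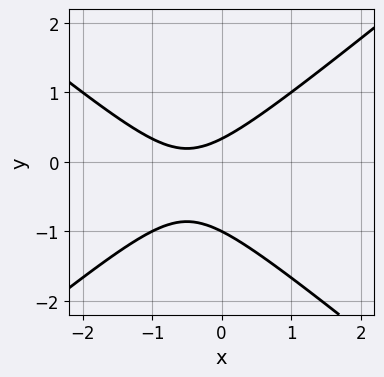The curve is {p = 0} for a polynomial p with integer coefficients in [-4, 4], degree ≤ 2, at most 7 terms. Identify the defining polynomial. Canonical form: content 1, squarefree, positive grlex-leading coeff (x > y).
(a) The degree is 2 — no degree-1 curve has this shape.
(b) Observable constraints: no x-intercept at any integer in the box; it meets the y-axis at y = -1 (among the integer gridlines).
(c) These observations pin down the coefficients.

2*x^2 - 3*y^2 + 2*x - 2*y + 1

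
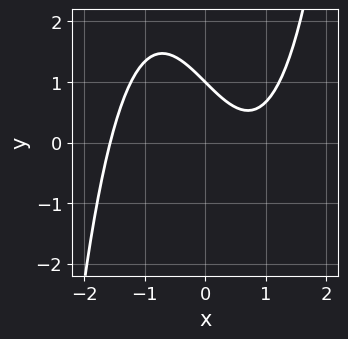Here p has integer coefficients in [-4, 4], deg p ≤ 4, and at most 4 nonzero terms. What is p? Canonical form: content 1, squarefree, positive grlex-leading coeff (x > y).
2*x^3 - 3*x - 3*y + 3

1. Degree: the shape is more complex than any degree-2 curve, so deg p = 3.
2. From the axis intercepts and sections: it crosses the y-axis at the gridline y = 1.
3. The integer polynomial consistent with all of this is the stated p.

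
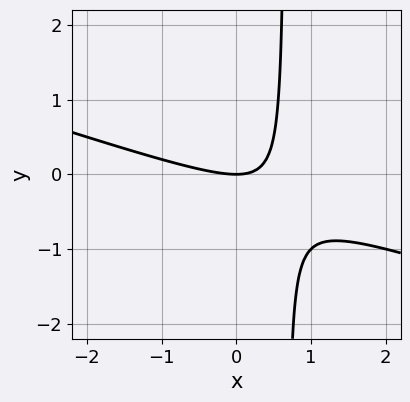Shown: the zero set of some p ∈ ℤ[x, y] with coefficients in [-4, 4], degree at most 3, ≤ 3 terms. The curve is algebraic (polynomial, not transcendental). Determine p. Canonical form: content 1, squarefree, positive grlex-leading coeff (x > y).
x^2 + 3*x*y - 2*y

1. deg p = 2. No degree-1 curve has this shape.
2. Against the integer gridlines: it meets the x-axis at x = 0 (among the integer gridlines); it crosses the y-axis at the gridline y = 0.
3. Together with the visible shape, these determine p as stated.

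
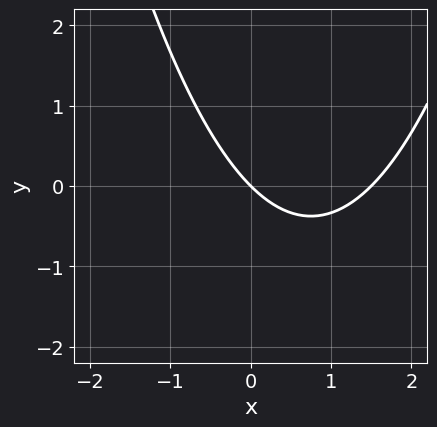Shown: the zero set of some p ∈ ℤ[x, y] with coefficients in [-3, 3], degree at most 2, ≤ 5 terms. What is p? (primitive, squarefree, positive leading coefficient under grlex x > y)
1. deg p = 2. No degree-1 curve has this shape.
2. From the axis intercepts and sections: it meets the y-axis at y = 0 (among the integer gridlines); one x-axis crossing is at x = 0.
3. Fitting integer coefficients to these (and the overall shape) gives p.

2*x^2 - 3*x - 3*y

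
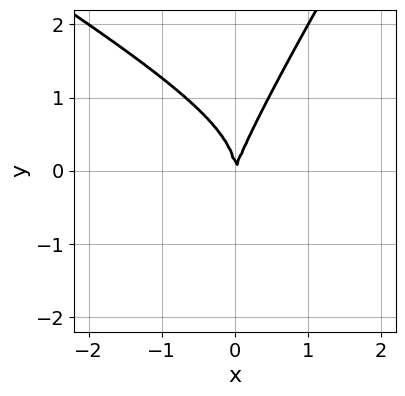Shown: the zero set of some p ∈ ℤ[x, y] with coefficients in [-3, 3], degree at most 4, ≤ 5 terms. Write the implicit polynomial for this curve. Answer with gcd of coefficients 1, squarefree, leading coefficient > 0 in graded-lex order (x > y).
First, deg p = 3. The shape is more complex than any degree-2 curve.
Next, observable constraints: one x-axis crossing is at x = 0; one y-axis crossing is at y = 0.
Finally, solving for integer coefficients yields p as stated.

x^3 - 2*x*y^2 + y^3 - 3*x^2 + x*y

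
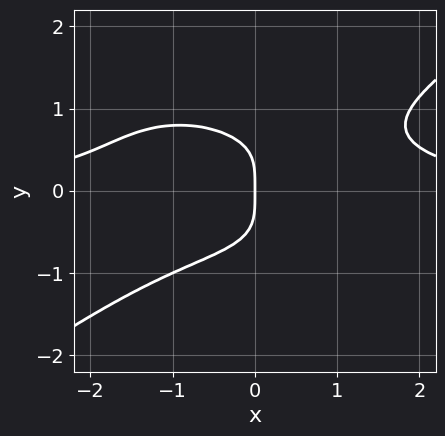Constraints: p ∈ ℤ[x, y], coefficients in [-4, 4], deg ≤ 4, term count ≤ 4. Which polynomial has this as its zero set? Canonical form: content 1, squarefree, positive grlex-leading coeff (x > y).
x^3*y - 3*y^4 - 2*x

1. The degree is 4 — the shape is more complex than any degree-3 curve.
2. From the visible intercepts: it crosses the y-axis at the gridline y = 0; one x-axis crossing is at x = 0.
3. The integer polynomial consistent with all of this is the stated p.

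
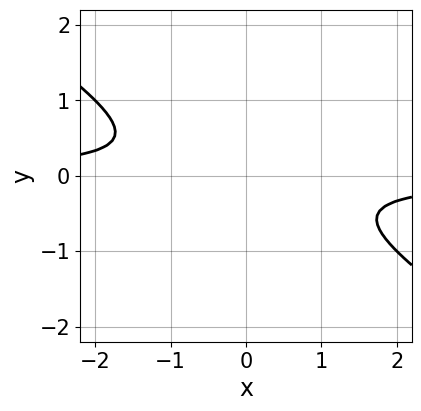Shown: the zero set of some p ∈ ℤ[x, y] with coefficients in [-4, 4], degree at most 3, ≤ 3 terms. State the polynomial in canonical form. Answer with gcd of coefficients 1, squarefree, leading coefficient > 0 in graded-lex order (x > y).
2*x*y + 3*y^2 + 1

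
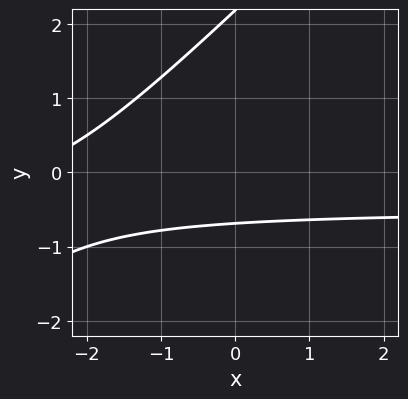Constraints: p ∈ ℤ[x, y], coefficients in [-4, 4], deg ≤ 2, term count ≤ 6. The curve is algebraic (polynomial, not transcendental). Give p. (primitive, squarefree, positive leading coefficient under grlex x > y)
(a) Degree: the shape is more complex than any degree-1 curve, so deg p = 2.
(b) Reading off the gridlines: no x-intercept at any integer in the box.
(c) These observations pin down the coefficients.

2*x*y - 2*y^2 + x + 3*y + 3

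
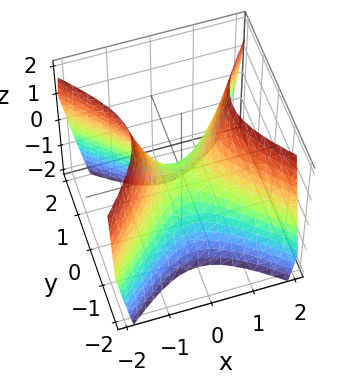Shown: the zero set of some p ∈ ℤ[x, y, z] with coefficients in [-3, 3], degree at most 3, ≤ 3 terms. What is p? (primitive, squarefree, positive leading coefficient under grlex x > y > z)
3*x^2 - 3*y^2 - 2*z

The degree is 2 — a saddle surface; a quadric.
Symmetries: mirror symmetry y ↦ −y ⇒ only even powers of y; mirror symmetry x ↦ −x ⇒ only even powers of x.
Checking where it meets the axes: one x-axis crossing is at x = 0; one y-axis crossing is at y = 0; one z-axis crossing is at z = 0.
Matching integer coefficients to the picture gives p.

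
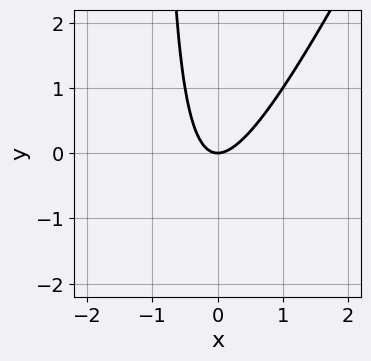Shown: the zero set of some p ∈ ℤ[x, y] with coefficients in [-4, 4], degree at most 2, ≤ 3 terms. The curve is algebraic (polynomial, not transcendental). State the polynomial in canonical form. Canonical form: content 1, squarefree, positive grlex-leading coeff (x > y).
2*x^2 - x*y - y

1. Degree: no degree-1 curve has this shape, so deg p = 2.
2. Checking where it meets the axes: it crosses the x-axis at the gridline x = 0; it meets the y-axis at y = 0 (among the integer gridlines).
3. Together with the visible shape, these determine p as stated.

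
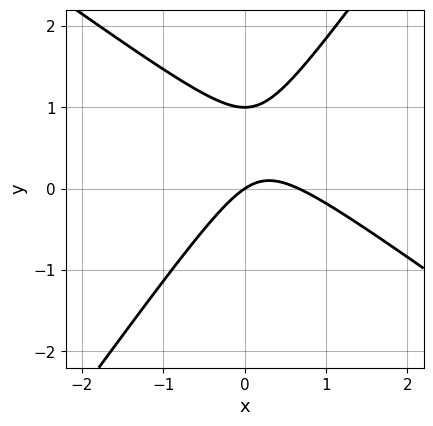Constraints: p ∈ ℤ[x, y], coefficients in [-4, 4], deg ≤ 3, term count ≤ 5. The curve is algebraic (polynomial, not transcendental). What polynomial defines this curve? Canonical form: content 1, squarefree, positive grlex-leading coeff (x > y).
3*x^2 + 2*x*y - 3*y^2 - 2*x + 3*y

(a) The degree is 2 — the shape is more complex than any degree-1 curve.
(b) Reading off the gridlines: the y-axis gridline crossings are at y ∈ {0, 1}; it crosses the x-axis at the gridline x = 0.
(c) Together with the visible shape, these determine p as stated.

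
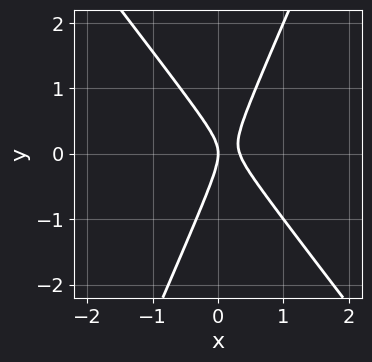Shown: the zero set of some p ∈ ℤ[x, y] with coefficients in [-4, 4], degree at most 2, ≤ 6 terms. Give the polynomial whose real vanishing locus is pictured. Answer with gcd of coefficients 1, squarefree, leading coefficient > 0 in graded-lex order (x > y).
3*x^2 + x*y - y^2 - x

1. The degree is 2 — a generic line meets the curve in up to 2 points.
2. Against the integer gridlines: it crosses the x-axis at the gridline x = 0; it meets the y-axis at y = 0 (among the integer gridlines).
3. Assembling these constraints gives the stated polynomial.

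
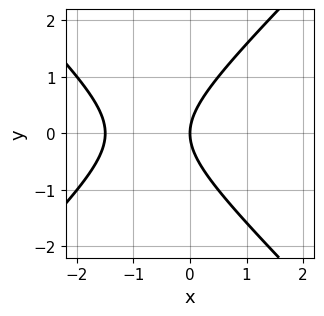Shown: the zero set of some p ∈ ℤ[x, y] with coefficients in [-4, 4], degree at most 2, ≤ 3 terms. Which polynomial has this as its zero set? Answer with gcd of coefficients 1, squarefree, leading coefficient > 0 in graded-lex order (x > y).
Degree: no degree-1 curve has this shape, so deg p = 2.
Symmetries: it's symmetric under y → −y, forcing even powers of y.
Against the integer gridlines: one y-axis crossing is at y = 0; one x-axis crossing is at x = 0.
The integer polynomial consistent with all of this is the stated p.

2*x^2 - 2*y^2 + 3*x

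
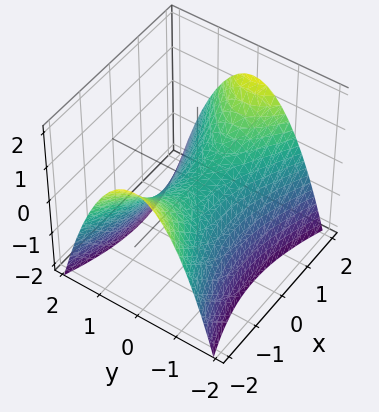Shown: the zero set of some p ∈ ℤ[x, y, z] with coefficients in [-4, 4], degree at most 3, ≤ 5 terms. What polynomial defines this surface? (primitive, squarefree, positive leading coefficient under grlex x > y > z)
1. Degree: a hyperbolic paraboloid; a quadric, so deg p = 2.
2. Symmetries: the y ↦ −y reflection is a symmetry, so y appears only in even powers; it's symmetric under x → −x, forcing even powers of x.
3. From the visible intercepts: it crosses the z-axis at the gridline z = 0; it meets the x-axis at x = 0 (among the integer gridlines); one y-axis crossing is at y = 0.
4. Together with the visible shape, these determine p as stated.

x^2 - 3*y^2 - 3*z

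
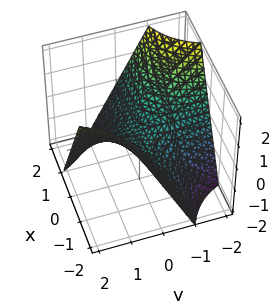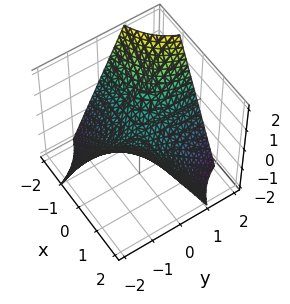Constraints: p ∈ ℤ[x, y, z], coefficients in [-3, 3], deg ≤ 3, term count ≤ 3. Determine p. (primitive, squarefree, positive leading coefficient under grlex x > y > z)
Degree: a hyperbolic paraboloid; a quadric, so deg p = 2.
Reading off the gridlines: it crosses the z-axis at the gridline z = 0; the visible y-axis segment lies entirely on the surface; the visible x-axis segment lies entirely on the surface.
The integer polynomial consistent with all of this is the stated p.

x*y + z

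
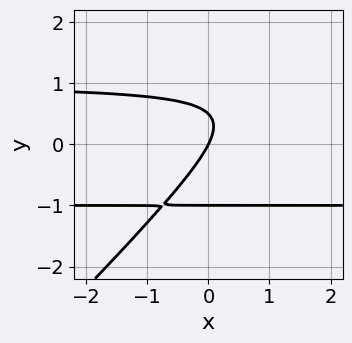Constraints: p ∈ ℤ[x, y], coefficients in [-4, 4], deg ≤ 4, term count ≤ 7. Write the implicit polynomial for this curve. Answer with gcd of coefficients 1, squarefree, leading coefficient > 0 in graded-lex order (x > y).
1. Degree: no degree-2 curve has this shape, so deg p = 3.
2. From the visible intercepts: the y-axis gridline crossings are at y ∈ {-1, 0}; it crosses the x-axis at the gridline x = 0.
3. Matching integer coefficients to the picture gives p.

2*x*y^2 - 2*y^3 - y^2 - 2*x + y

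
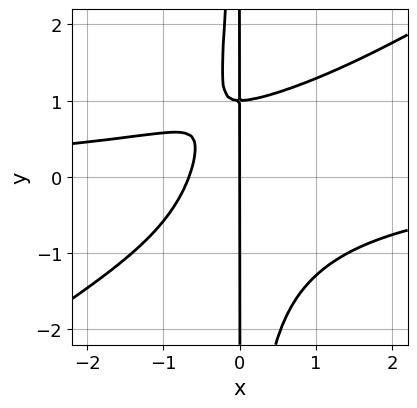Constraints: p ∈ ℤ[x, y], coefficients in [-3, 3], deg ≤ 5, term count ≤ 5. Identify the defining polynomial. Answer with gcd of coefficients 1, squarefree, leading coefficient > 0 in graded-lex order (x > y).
1. Degree: a generic line meets the curve in up to 4 points, so deg p = 4.
2. From the axis intercepts and sections: every point of the y-axis in the box is on the curve; it meets the x-axis at x = 0 (among the integer gridlines).
3. Fitting integer coefficients to these (and the overall shape) gives p.

2*x^3*y - 3*x^2*y^2 + 3*x^2 - 2*x*y + 2*x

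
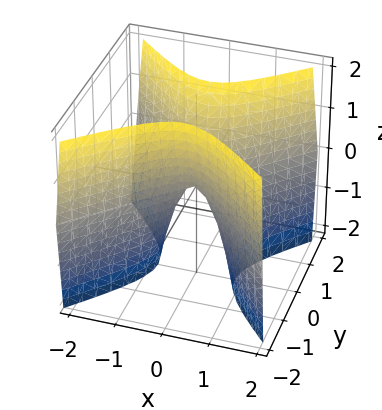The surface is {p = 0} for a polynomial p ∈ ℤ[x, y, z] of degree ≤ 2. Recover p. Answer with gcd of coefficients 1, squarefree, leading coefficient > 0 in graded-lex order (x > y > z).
3*x^2 - 3*y^2 + z

(a) Degree: a saddle surface; a quadric, so deg p = 2.
(b) Symmetries: it's symmetric under x → −x, forcing even powers of x; the y ↦ −y reflection is a symmetry, so y appears only in even powers.
(c) Against the integer gridlines: it crosses the x-axis at the gridline x = 0; one z-axis crossing is at z = 0; it crosses the y-axis at the gridline y = 0.
(d) Putting this together gives p.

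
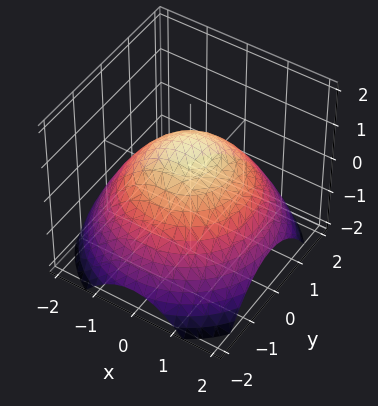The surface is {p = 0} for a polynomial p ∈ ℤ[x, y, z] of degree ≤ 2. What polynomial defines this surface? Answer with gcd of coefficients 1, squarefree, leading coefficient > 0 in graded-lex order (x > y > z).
x^2 + y^2 + 2*z - 2

1. The degree is 2 — the shape is more complex than any degree-1 surface.
2. By symmetry, every cross-section ⟂ z is a circle, so x, y appear only via x² + y².
3. Reading off the gridlines: one z-axis crossing is at z = 1; a circular section at z = 0 has radius between 1 and 2.
4. Together with the visible shape, these determine p as stated.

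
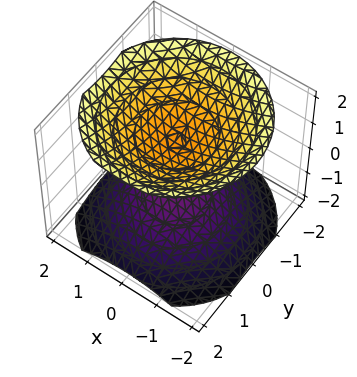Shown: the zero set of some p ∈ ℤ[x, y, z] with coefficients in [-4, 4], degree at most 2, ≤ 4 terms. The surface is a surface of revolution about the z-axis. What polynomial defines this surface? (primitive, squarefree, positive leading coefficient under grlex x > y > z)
1. There are 2 components.
2. deg p = 2.
3. Symmetry: every cross-section ⟂ z is a circle, so x, y appear only via x² + y².
4. Observable constraints: it misses every integer gridline on the y-axis; it misses every integer gridline on the x-axis; the z-axis gridline crossings are at z ∈ {-1, 1}.
5. Putting this together gives p.

2*x^2 + 2*y^2 - 3*z^2 + 3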